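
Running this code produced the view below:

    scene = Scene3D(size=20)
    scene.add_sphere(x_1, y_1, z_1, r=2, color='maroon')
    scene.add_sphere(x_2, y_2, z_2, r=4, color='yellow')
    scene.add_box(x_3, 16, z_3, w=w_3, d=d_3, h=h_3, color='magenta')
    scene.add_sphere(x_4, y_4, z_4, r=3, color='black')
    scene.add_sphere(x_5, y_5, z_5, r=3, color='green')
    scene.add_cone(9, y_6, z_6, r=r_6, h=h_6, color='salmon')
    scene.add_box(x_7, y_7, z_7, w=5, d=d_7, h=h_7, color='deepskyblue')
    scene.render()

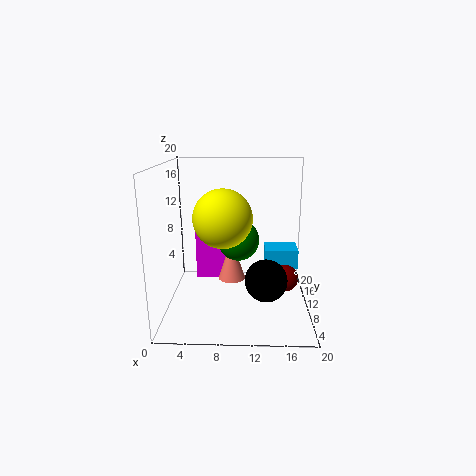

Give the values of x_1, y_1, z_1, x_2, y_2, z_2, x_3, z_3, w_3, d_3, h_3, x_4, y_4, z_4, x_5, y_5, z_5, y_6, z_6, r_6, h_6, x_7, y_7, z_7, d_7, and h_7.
x_1 = 17; y_1 = 12; z_1 = 3; x_2 = 8; y_2 = 9; z_2 = 13; x_3 = 3; z_3 = 1; w_3 = 5; d_3 = 3; h_3 = 8; x_4 = 14; y_4 = 9; z_4 = 4; x_5 = 10; y_5 = 12; z_5 = 9; y_6 = 12; z_6 = 3; r_6 = 2; h_6 = 6; x_7 = 14; y_7 = 13; z_7 = 4; d_7 = 4; h_7 = 3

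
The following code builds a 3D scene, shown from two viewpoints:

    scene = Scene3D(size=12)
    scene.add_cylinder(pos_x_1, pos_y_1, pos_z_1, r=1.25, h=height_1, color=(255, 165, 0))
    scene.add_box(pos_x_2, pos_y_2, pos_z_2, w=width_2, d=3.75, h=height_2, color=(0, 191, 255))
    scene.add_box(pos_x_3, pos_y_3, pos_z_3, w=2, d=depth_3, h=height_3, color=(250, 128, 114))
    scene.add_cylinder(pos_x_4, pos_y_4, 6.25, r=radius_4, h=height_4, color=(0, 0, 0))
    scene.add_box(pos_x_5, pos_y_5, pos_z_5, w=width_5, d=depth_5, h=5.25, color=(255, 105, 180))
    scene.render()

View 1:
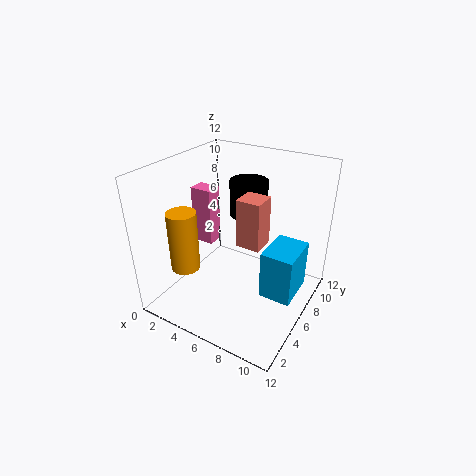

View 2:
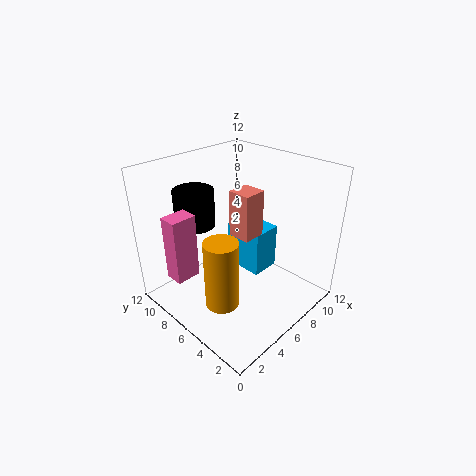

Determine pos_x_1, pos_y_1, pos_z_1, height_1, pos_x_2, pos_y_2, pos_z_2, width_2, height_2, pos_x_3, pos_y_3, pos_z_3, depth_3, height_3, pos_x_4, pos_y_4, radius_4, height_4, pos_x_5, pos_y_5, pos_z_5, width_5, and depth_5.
pos_x_1 = 2; pos_y_1 = 3.75; pos_z_1 = 3; height_1 = 5.25; pos_x_2 = 8.25; pos_y_2 = 5.75; pos_z_2 = 1; width_2 = 2.75; height_2 = 4.25; pos_x_3 = 6.25; pos_y_3 = 5.25; pos_z_3 = 5.75; depth_3 = 2; height_3 = 4; pos_x_4 = 4.75; pos_y_4 = 10; radius_4 = 1.75; height_4 = 3.25; pos_x_5 = 0.5; pos_y_5 = 7; pos_z_5 = 3.75; width_5 = 2; depth_5 = 1.5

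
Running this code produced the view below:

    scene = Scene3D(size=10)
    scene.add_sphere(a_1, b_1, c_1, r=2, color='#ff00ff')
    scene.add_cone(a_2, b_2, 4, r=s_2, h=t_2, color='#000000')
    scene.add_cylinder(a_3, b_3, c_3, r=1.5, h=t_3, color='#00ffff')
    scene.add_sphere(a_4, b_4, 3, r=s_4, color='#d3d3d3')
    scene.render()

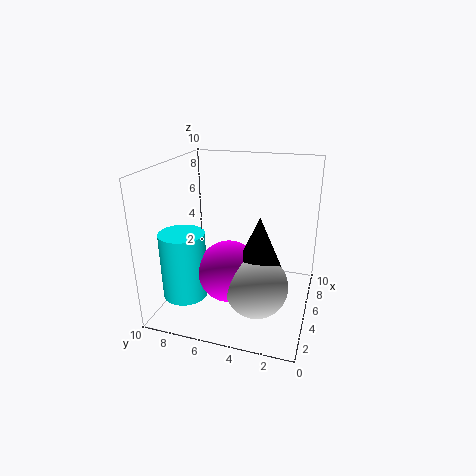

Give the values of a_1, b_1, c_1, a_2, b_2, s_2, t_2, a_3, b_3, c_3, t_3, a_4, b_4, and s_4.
a_1 = 3
b_1 = 5
c_1 = 3.5
a_2 = 3
b_2 = 3
s_2 = 1.5
t_2 = 3.5
a_3 = 2.5
b_3 = 8
c_3 = 1.5
t_3 = 4.5
a_4 = 2.5
b_4 = 3
s_4 = 2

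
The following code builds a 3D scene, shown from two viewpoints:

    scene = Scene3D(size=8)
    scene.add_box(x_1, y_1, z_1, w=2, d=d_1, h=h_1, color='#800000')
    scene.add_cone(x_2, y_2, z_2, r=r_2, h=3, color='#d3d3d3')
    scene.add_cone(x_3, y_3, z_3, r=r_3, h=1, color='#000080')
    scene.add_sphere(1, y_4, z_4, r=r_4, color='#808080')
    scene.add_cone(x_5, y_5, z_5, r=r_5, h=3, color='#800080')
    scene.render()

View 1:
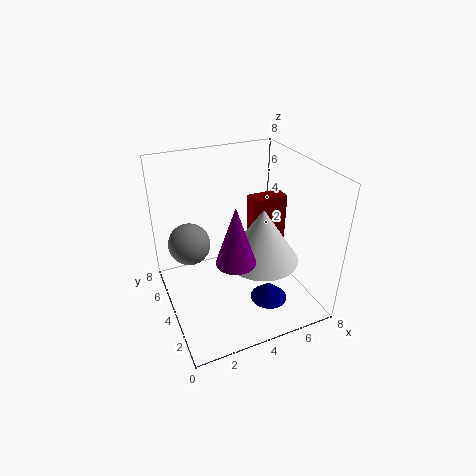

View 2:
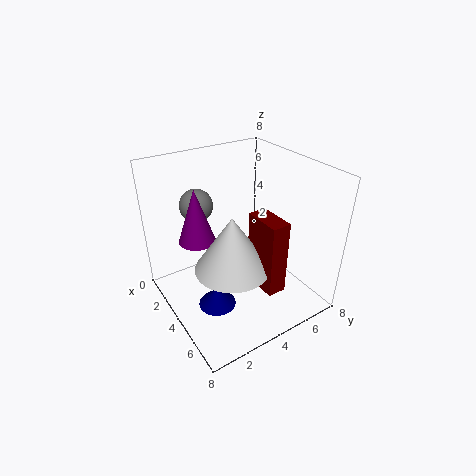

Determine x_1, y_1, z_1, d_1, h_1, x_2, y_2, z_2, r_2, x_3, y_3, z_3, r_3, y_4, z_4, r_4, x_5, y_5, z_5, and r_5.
x_1 = 5
y_1 = 4
z_1 = 2
d_1 = 1
h_1 = 4
x_2 = 5
y_2 = 3
z_2 = 3
r_2 = 2
x_3 = 5
y_3 = 2
z_3 = 1
r_3 = 1
y_4 = 3
z_4 = 5
r_4 = 1
x_5 = 3
y_5 = 2
z_5 = 4
r_5 = 1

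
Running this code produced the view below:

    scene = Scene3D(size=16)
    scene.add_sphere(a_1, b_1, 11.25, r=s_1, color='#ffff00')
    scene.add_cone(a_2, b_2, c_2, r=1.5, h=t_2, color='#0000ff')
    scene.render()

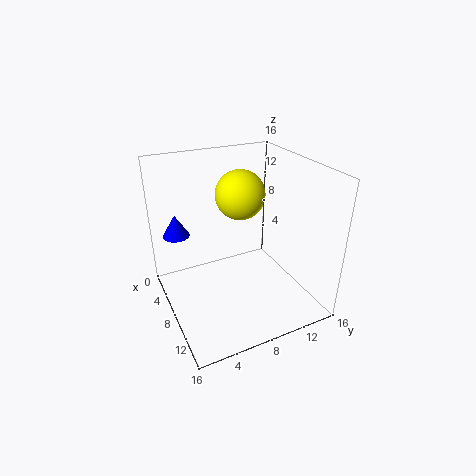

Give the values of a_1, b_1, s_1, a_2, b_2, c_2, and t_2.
a_1 = 4; b_1 = 10.25; s_1 = 3; a_2 = 4.5; b_2 = 2; c_2 = 8; t_2 = 2.5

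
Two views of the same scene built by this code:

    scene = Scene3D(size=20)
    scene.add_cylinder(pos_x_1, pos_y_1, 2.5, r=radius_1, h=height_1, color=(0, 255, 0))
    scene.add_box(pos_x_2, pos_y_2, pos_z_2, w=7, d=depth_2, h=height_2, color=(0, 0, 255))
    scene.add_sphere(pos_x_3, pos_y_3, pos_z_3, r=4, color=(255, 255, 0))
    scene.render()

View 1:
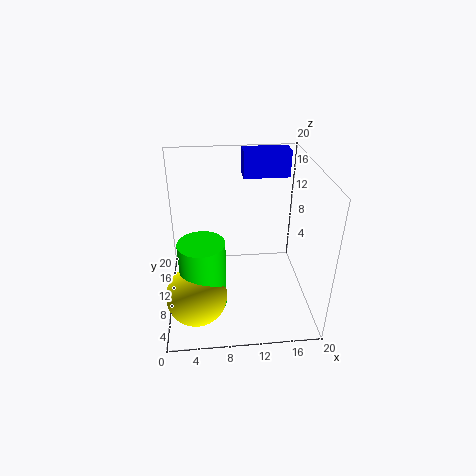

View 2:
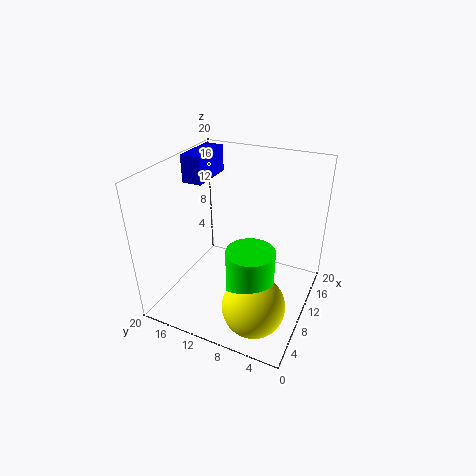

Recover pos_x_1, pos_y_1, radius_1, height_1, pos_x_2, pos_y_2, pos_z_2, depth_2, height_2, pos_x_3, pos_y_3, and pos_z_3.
pos_x_1 = 5, pos_y_1 = 6, radius_1 = 3, height_1 = 9.5, pos_x_2 = 11.5, pos_y_2 = 16.5, pos_z_2 = 16, depth_2 = 3, height_2 = 4, pos_x_3 = 4, pos_y_3 = 5, pos_z_3 = 4.5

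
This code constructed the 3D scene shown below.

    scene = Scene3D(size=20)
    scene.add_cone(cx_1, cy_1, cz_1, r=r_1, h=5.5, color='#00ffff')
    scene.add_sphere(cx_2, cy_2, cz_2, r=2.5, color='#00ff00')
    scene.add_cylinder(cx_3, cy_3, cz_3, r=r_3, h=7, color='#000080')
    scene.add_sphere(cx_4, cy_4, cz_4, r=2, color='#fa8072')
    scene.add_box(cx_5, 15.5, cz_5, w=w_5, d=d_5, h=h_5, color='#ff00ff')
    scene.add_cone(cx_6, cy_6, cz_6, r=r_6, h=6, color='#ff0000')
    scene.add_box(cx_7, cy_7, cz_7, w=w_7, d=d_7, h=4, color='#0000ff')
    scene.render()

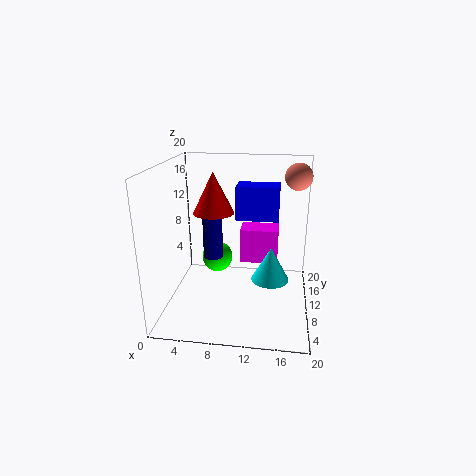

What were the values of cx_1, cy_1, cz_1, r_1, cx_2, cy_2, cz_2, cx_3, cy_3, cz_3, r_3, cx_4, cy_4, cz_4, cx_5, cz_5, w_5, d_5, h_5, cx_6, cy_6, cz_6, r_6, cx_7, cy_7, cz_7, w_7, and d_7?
cx_1 = 14.5, cy_1 = 15, cz_1 = 1, r_1 = 3, cx_2 = 5.5, cy_2 = 17, cz_2 = 3.5, cx_3 = 5.5, cy_3 = 14, cz_3 = 5, r_3 = 1.5, cx_4 = 18, cy_4 = 16, cz_4 = 17.5, cx_5 = 9.5, cz_5 = 3.5, w_5 = 6, d_5 = 4, h_5 = 5.5, cx_6 = 6, cy_6 = 13, cz_6 = 12.5, r_6 = 3, cx_7 = 10.5, cy_7 = 4.5, cz_7 = 14.5, w_7 = 5, d_7 = 3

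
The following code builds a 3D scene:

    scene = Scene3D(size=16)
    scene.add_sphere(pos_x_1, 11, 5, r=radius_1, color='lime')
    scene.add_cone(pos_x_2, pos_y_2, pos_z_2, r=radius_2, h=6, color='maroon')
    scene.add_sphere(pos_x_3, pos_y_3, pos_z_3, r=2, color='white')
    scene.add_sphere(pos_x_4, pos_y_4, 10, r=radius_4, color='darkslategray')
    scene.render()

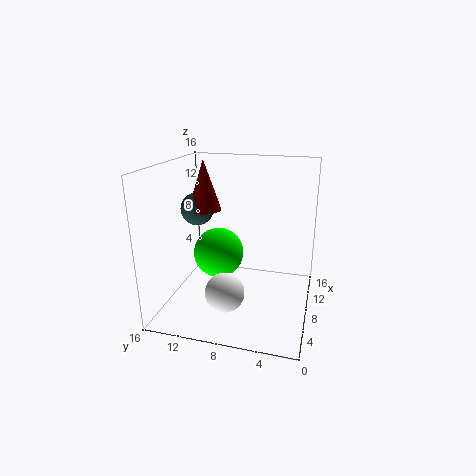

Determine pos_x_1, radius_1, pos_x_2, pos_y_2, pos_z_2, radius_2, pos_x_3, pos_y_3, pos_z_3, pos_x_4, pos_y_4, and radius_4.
pos_x_1 = 10; radius_1 = 3; pos_x_2 = 11; pos_y_2 = 13; pos_z_2 = 10; radius_2 = 2; pos_x_3 = 3; pos_y_3 = 8; pos_z_3 = 4; pos_x_4 = 11; pos_y_4 = 14; radius_4 = 2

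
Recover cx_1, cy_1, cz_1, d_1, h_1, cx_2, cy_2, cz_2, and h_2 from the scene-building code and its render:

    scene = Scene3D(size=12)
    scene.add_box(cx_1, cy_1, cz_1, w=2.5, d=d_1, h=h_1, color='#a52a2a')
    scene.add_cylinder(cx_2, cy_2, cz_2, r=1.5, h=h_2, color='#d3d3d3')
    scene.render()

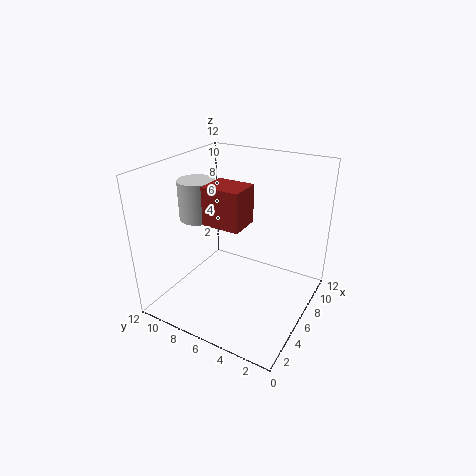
cx_1 = 3.25, cy_1 = 4.5, cz_1 = 8, d_1 = 3, h_1 = 3, cx_2 = 5, cy_2 = 9.25, cz_2 = 7.5, h_2 = 3.25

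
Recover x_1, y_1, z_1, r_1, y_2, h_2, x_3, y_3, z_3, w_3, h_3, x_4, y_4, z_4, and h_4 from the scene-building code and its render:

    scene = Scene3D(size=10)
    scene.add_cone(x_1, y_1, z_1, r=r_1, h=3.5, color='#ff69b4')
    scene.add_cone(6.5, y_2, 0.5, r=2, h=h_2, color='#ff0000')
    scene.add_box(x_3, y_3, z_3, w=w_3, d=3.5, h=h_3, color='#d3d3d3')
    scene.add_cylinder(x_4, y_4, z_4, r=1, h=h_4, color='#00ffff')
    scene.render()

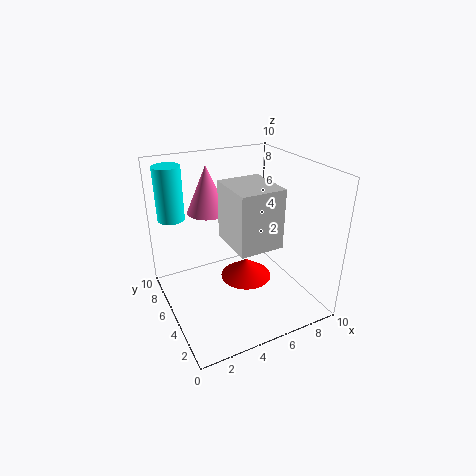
x_1 = 4
y_1 = 8
z_1 = 6
r_1 = 1.5
y_2 = 6.5
h_2 = 1.5
x_3 = 4
y_3 = 2.5
z_3 = 5
w_3 = 3
h_3 = 4
x_4 = 1.5
y_4 = 9
z_4 = 5.5
h_4 = 4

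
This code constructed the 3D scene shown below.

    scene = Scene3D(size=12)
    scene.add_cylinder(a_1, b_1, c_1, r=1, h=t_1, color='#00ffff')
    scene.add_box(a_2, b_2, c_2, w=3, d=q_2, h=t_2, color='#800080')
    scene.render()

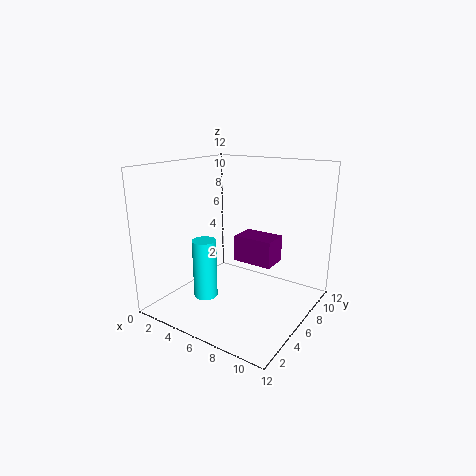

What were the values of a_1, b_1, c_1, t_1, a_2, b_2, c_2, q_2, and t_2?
a_1 = 4, b_1 = 4, c_1 = 1, t_1 = 5, a_2 = 7, b_2 = 4, c_2 = 5, q_2 = 2, t_2 = 2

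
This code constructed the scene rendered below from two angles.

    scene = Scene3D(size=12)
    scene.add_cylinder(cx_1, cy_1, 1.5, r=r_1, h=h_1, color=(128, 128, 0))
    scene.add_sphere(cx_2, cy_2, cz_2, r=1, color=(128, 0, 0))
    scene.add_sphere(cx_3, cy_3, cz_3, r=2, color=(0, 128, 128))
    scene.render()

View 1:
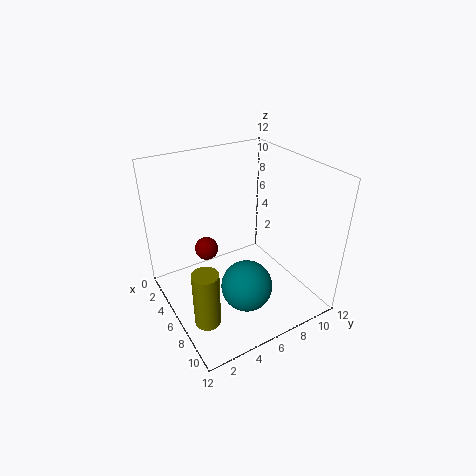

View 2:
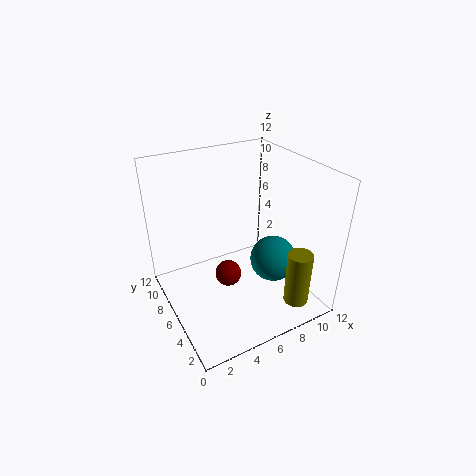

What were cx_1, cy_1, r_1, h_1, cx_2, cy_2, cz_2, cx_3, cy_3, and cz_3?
cx_1 = 9, cy_1 = 1.5, r_1 = 1, h_1 = 4.5, cx_2 = 4, cy_2 = 4, cz_2 = 4.5, cx_3 = 9, cy_3 = 5, cz_3 = 3.5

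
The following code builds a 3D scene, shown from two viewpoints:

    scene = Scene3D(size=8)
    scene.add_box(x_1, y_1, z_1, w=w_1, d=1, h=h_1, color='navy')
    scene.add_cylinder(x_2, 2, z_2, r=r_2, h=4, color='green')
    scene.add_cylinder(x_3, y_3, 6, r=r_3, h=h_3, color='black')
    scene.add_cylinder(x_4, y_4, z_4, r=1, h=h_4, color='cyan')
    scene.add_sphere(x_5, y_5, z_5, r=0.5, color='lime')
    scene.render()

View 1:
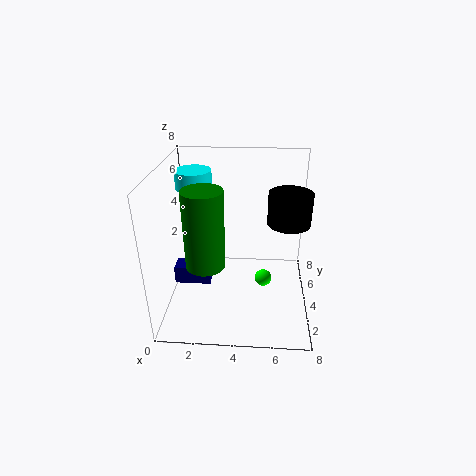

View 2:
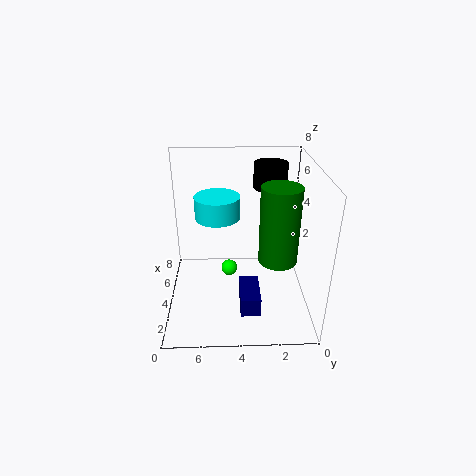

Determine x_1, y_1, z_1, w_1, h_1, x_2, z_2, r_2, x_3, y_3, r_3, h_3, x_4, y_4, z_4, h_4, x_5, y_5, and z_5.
x_1 = 0.5, y_1 = 3, z_1 = 1.5, w_1 = 2, h_1 = 1, x_2 = 2.5, z_2 = 3.5, r_2 = 1, x_3 = 6.5, y_3 = 2, r_3 = 1, h_3 = 1.5, x_4 = 1.5, y_4 = 5, z_4 = 6.5, h_4 = 1, x_5 = 5.5, y_5 = 4.5, z_5 = 1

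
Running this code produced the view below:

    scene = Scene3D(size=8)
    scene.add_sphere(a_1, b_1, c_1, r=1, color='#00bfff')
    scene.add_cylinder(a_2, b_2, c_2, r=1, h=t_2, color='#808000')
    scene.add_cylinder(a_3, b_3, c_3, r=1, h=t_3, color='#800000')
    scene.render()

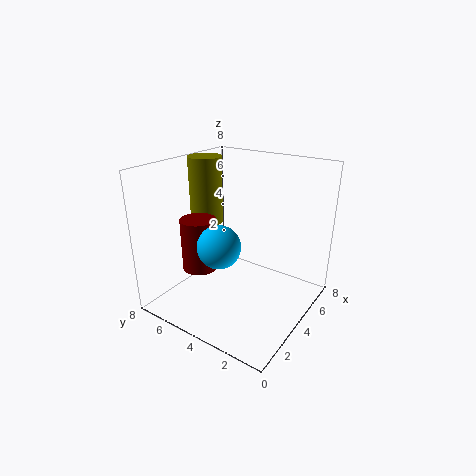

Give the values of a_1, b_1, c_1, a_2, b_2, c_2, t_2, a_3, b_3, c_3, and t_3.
a_1 = 1
b_1 = 3
c_1 = 5
a_2 = 5
b_2 = 7
c_2 = 4
t_2 = 4
a_3 = 3
b_3 = 6
c_3 = 2
t_3 = 3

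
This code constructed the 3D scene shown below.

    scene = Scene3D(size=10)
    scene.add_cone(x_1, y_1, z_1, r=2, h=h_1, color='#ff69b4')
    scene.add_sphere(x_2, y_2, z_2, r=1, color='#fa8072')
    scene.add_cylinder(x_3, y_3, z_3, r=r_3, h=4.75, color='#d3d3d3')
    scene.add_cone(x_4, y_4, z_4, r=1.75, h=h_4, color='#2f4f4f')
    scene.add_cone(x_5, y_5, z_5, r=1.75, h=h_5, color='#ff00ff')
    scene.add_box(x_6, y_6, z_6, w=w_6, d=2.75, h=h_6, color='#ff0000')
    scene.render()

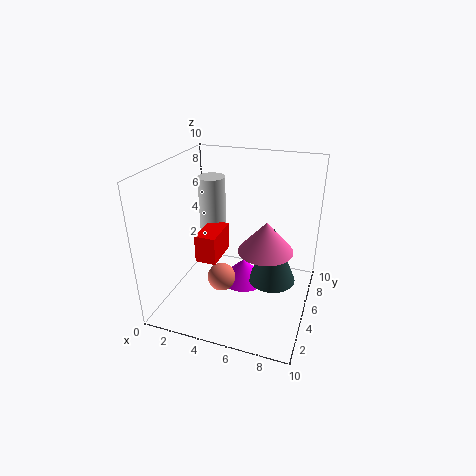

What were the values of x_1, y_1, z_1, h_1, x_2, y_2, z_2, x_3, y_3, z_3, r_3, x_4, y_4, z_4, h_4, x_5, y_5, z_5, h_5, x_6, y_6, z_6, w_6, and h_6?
x_1 = 6.75; y_1 = 6; z_1 = 3.75; h_1 = 2.25; x_2 = 4; y_2 = 4.25; z_2 = 2; x_3 = 2.25; y_3 = 7; z_3 = 3.75; r_3 = 1; x_4 = 7.25; y_4 = 6.25; z_4 = 1.25; h_4 = 4.25; x_5 = 5; y_5 = 6.25; z_5 = 0.75; h_5 = 1.75; x_6 = 2.25; y_6 = 3.75; z_6 = 3.25; w_6 = 1.5; h_6 = 2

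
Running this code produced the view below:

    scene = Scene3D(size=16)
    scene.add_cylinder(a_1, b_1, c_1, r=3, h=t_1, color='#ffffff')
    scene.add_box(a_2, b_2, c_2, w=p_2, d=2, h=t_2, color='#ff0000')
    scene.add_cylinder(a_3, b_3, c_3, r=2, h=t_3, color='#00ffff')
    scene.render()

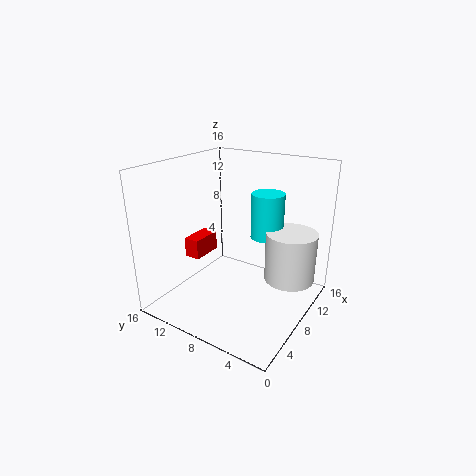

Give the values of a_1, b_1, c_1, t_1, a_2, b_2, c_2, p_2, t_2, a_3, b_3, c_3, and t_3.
a_1 = 12.5
b_1 = 3.5
c_1 = 2
t_1 = 6
a_2 = 8
b_2 = 14
c_2 = 3.5
p_2 = 4
t_2 = 2.5
a_3 = 13
b_3 = 7
c_3 = 6.5
t_3 = 5.5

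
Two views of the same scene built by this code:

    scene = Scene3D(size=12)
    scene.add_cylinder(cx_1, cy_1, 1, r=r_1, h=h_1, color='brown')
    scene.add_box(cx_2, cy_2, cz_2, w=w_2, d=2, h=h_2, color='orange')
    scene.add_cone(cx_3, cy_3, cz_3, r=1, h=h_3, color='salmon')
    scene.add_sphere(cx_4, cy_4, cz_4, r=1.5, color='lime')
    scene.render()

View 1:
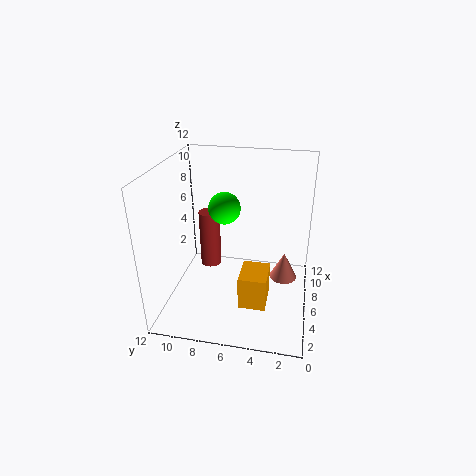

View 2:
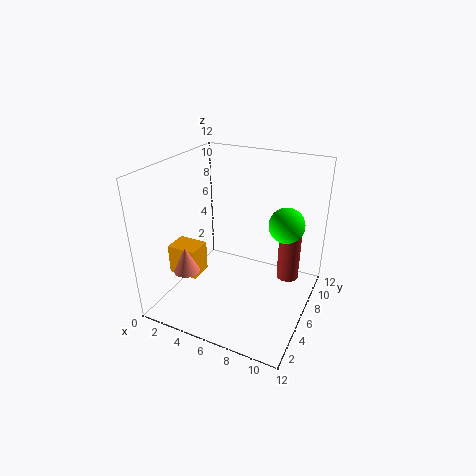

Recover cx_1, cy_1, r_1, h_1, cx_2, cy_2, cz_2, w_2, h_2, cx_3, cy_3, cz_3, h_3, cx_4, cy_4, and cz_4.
cx_1 = 9.5, cy_1 = 9.5, r_1 = 1, h_1 = 5.5, cx_2 = 1, cy_2 = 3, cz_2 = 3, w_2 = 2.5, h_2 = 2.5, cx_3 = 3.5, cy_3 = 2, cz_3 = 4.5, h_3 = 2, cx_4 = 9.5, cy_4 = 8, cz_4 = 7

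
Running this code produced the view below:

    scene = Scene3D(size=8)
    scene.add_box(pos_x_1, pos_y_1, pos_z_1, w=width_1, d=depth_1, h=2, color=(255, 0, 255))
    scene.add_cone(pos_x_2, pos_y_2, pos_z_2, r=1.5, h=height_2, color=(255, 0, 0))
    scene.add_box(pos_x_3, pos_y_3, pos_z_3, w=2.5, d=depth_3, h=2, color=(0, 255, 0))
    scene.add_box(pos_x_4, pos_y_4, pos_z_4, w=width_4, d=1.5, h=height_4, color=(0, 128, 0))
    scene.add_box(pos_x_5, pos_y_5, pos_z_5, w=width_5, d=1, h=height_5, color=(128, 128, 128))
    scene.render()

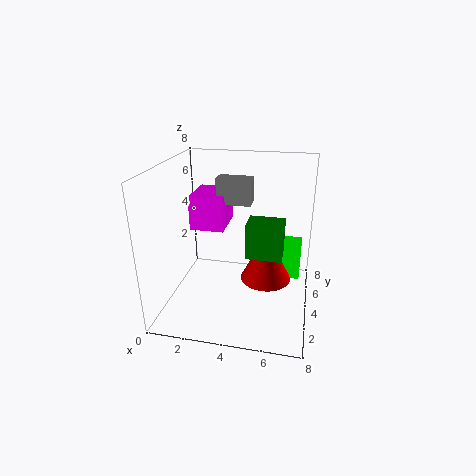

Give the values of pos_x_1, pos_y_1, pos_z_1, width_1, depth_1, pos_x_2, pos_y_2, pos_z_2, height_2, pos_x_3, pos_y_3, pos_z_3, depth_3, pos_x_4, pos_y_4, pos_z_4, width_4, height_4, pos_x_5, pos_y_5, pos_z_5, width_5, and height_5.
pos_x_1 = 1
pos_y_1 = 4.5
pos_z_1 = 4
width_1 = 2
depth_1 = 2.5
pos_x_2 = 5.5
pos_y_2 = 5
pos_z_2 = 1
height_2 = 3
pos_x_3 = 5
pos_y_3 = 6
pos_z_3 = 0.5
depth_3 = 2
pos_x_4 = 4.5
pos_y_4 = 3.5
pos_z_4 = 3
width_4 = 2
height_4 = 2
pos_x_5 = 2.5
pos_y_5 = 5
pos_z_5 = 5.5
width_5 = 2
height_5 = 1.5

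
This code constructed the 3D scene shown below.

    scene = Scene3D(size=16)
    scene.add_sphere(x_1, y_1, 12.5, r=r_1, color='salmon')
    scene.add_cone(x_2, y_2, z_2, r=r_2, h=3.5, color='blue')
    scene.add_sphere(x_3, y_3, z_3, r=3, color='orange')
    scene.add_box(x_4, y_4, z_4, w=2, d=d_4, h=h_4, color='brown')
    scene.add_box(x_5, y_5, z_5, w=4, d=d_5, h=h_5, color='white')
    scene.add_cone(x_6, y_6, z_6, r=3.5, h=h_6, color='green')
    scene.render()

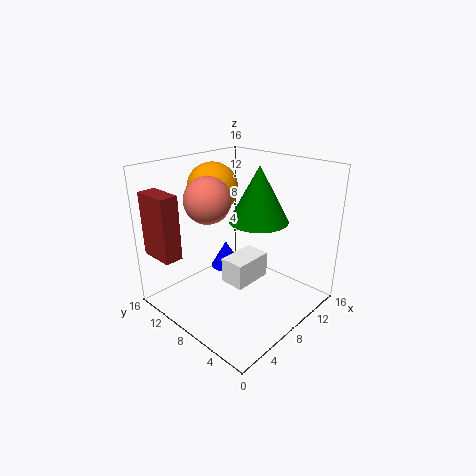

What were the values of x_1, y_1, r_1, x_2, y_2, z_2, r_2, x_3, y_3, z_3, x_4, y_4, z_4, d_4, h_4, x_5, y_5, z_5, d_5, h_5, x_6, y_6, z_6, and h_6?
x_1 = 5.5, y_1 = 10, r_1 = 2.5, x_2 = 11.5, y_2 = 13.5, z_2 = 1, r_2 = 2, x_3 = 9, y_3 = 13, z_3 = 12.5, x_4 = 0.5, y_4 = 11, z_4 = 6.5, d_4 = 4, h_4 = 7, x_5 = 3.5, y_5 = 3.5, z_5 = 5.5, d_5 = 2.5, h_5 = 2.5, x_6 = 11.5, y_6 = 8, z_6 = 9, h_6 = 6.5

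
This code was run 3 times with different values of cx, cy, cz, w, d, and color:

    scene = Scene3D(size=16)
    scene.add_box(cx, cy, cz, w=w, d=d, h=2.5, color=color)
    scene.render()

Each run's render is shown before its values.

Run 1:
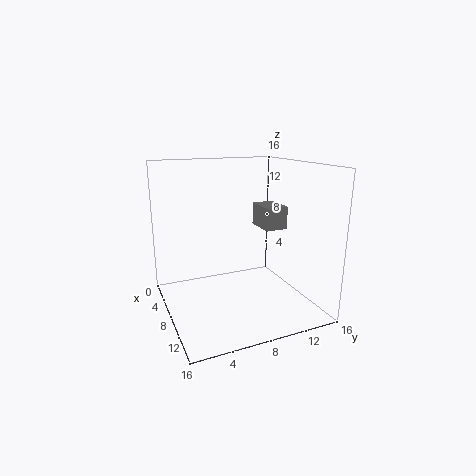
cx = 6.5; cy = 10.5; cz = 9; w = 3.5; d = 2.5; color = 'gray'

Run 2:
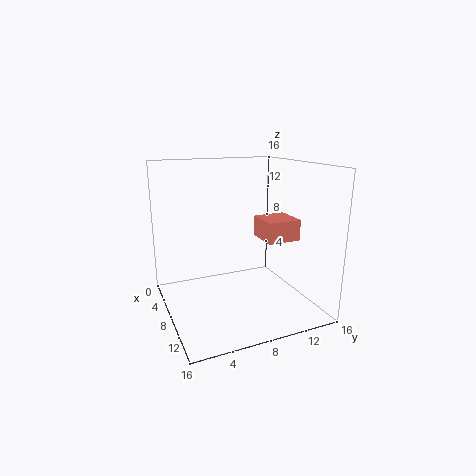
cx = 5; cy = 11.5; cz = 7; w = 4; d = 4; color = 'salmon'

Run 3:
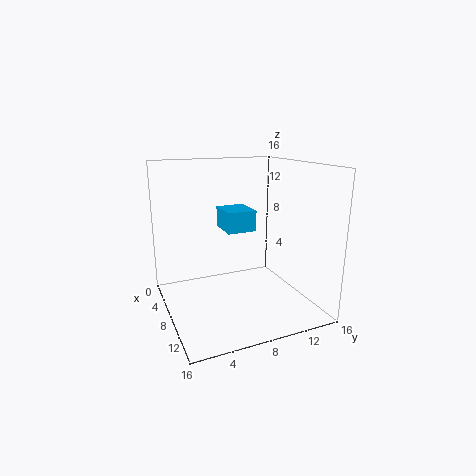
cx = 2.5; cy = 7.5; cz = 8; w = 4; d = 3.5; color = 'deepskyblue'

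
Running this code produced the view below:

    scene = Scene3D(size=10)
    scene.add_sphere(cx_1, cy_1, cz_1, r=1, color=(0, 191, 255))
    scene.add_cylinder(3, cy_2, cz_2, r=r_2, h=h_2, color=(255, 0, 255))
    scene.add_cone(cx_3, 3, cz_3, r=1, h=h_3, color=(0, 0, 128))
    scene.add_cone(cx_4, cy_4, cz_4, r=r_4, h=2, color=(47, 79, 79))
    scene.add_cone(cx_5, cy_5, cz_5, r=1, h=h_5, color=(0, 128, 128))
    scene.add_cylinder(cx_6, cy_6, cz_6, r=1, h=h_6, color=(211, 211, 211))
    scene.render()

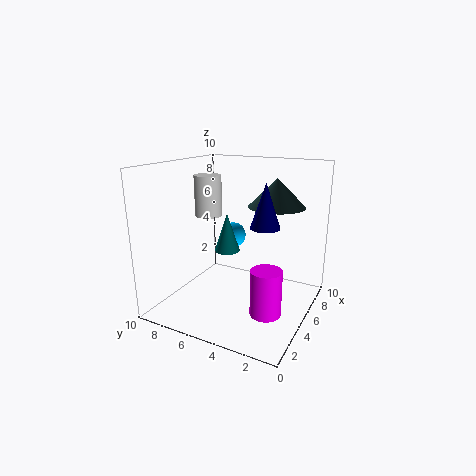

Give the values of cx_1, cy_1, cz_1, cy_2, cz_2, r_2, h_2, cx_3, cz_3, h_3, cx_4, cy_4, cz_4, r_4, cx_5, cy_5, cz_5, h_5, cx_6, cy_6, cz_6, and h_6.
cx_1 = 8
cy_1 = 7
cz_1 = 4
cy_2 = 2
cz_2 = 1
r_2 = 1
h_2 = 3
cx_3 = 5
cz_3 = 6
h_3 = 3
cx_4 = 7
cy_4 = 3
cz_4 = 7
r_4 = 2
cx_5 = 7
cy_5 = 7
cz_5 = 3
h_5 = 3
cx_6 = 6
cy_6 = 8
cz_6 = 6
h_6 = 3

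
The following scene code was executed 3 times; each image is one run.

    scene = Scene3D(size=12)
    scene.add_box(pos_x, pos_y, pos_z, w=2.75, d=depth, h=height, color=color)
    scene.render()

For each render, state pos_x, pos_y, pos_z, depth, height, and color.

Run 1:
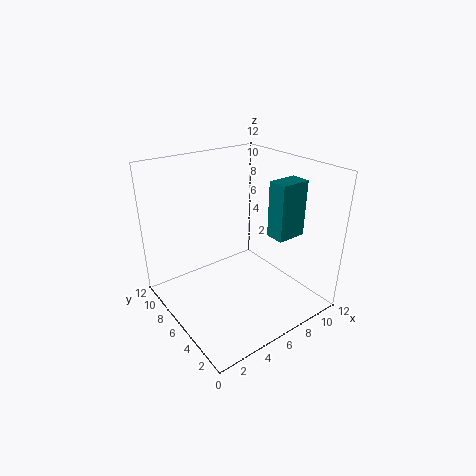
pos_x = 9.25; pos_y = 4.25; pos_z = 5.25; depth = 1.75; height = 5; color = 'teal'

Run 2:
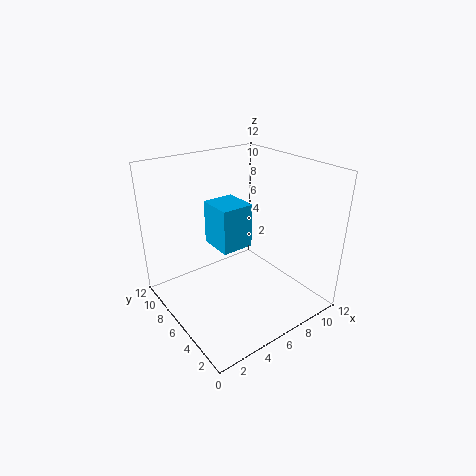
pos_x = 4.5; pos_y = 5.75; pos_z = 5; depth = 3; height = 3.75; color = 'deepskyblue'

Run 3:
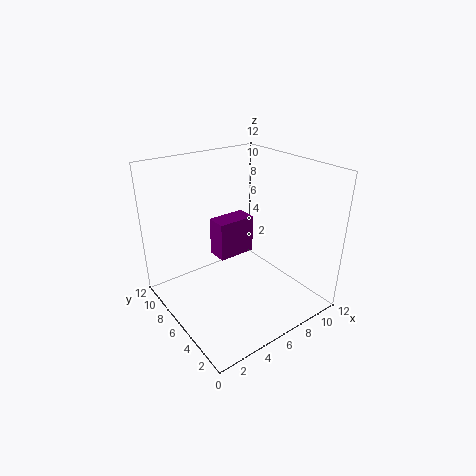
pos_x = 2.75; pos_y = 3.5; pos_z = 6.25; depth = 1.5; height = 2.75; color = 'purple'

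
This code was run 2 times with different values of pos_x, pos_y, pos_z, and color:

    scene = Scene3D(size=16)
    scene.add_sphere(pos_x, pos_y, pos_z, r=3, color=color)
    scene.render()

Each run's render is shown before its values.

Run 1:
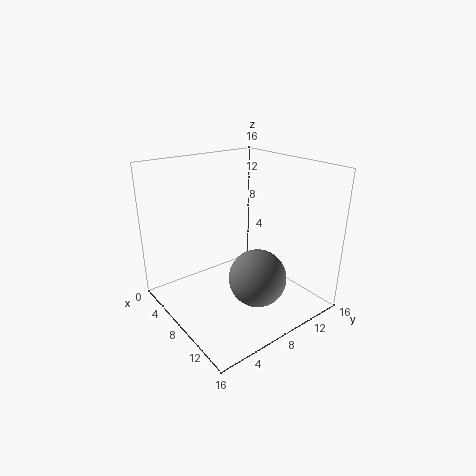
pos_x = 12
pos_y = 7.5
pos_z = 5
color = 'gray'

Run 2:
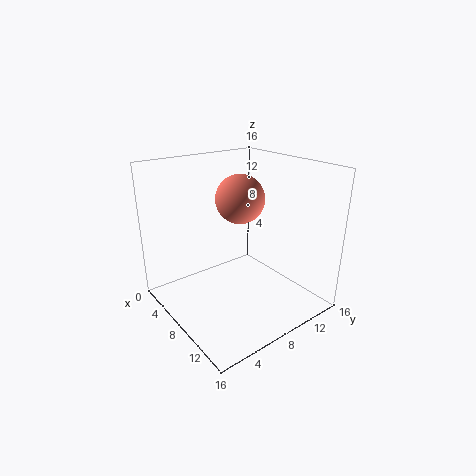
pos_x = 4.5
pos_y = 11
pos_z = 11
color = 'salmon'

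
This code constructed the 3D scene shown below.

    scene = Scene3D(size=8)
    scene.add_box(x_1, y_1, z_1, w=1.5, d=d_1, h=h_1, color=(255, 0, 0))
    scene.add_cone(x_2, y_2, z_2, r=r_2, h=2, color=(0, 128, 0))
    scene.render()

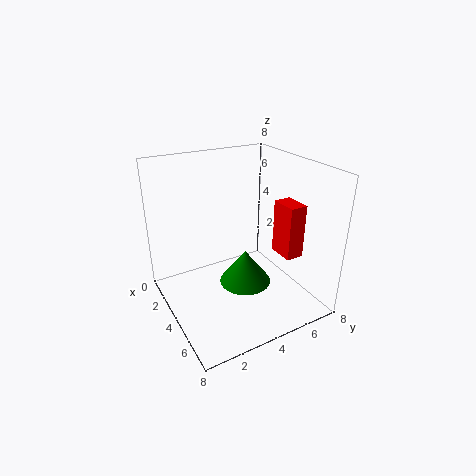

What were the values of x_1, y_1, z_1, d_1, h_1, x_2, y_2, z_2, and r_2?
x_1 = 4.5, y_1 = 6, z_1 = 3, d_1 = 1, h_1 = 3, x_2 = 4, y_2 = 4.5, z_2 = 1, r_2 = 1.5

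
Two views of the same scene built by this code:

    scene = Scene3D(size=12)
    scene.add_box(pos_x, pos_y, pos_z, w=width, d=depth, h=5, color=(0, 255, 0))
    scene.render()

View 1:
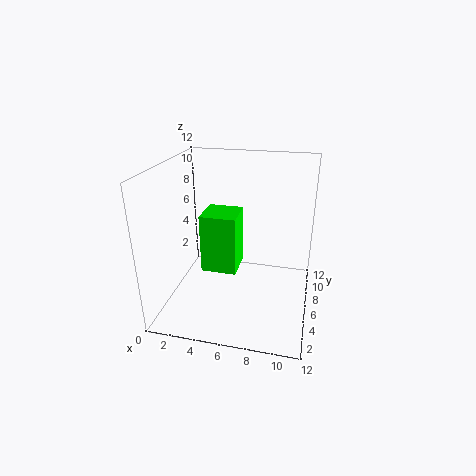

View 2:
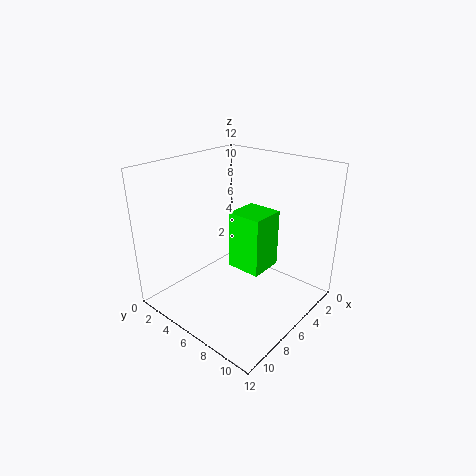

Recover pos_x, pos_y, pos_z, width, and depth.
pos_x = 3
pos_y = 5
pos_z = 3
width = 3
depth = 3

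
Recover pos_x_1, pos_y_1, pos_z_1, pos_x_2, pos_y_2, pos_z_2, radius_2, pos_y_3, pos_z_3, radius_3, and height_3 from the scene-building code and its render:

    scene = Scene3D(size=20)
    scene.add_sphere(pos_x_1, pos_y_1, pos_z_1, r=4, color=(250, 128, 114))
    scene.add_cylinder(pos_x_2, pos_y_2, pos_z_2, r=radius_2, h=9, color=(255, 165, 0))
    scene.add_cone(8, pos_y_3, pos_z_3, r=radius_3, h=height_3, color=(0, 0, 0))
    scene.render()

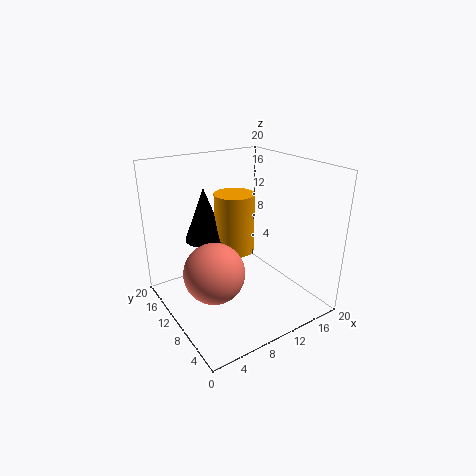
pos_x_1 = 5, pos_y_1 = 8, pos_z_1 = 7, pos_x_2 = 12, pos_y_2 = 14, pos_z_2 = 6, radius_2 = 3, pos_y_3 = 16, pos_z_3 = 8, radius_3 = 3, height_3 = 8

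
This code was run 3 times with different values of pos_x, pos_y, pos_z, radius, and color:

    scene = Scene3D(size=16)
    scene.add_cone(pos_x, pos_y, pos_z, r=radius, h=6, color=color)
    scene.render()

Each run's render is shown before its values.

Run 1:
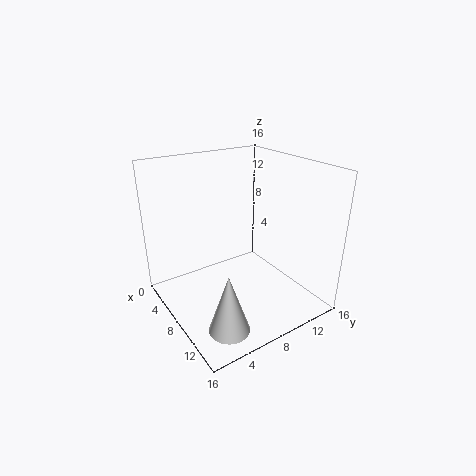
pos_x = 14, pos_y = 3, pos_z = 2, radius = 2, color = 'white'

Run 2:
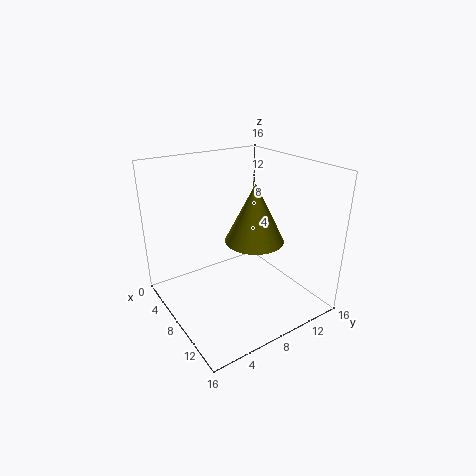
pos_x = 11, pos_y = 8, pos_z = 9, radius = 3, color = 'olive'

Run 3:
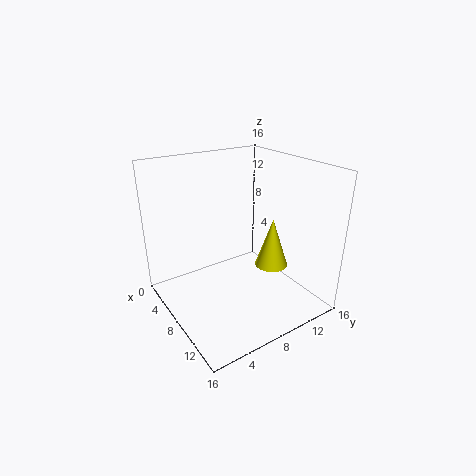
pos_x = 8, pos_y = 13, pos_z = 3, radius = 2, color = 'yellow'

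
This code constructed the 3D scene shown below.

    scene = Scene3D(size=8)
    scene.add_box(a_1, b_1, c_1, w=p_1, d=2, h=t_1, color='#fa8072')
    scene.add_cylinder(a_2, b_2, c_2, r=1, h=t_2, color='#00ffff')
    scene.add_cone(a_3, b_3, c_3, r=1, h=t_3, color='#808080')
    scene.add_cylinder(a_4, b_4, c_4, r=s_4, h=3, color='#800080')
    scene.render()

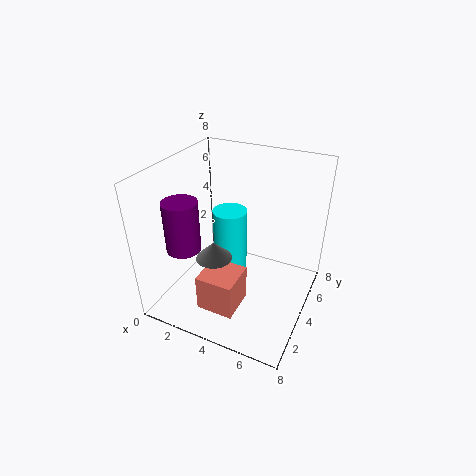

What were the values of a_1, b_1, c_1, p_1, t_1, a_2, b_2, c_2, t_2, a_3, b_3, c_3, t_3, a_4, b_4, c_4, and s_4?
a_1 = 3; b_1 = 1; c_1 = 1; p_1 = 2; t_1 = 2; a_2 = 3; b_2 = 5; c_2 = 1; t_2 = 4; a_3 = 3; b_3 = 3; c_3 = 3; t_3 = 1; a_4 = 1; b_4 = 3; c_4 = 3; s_4 = 1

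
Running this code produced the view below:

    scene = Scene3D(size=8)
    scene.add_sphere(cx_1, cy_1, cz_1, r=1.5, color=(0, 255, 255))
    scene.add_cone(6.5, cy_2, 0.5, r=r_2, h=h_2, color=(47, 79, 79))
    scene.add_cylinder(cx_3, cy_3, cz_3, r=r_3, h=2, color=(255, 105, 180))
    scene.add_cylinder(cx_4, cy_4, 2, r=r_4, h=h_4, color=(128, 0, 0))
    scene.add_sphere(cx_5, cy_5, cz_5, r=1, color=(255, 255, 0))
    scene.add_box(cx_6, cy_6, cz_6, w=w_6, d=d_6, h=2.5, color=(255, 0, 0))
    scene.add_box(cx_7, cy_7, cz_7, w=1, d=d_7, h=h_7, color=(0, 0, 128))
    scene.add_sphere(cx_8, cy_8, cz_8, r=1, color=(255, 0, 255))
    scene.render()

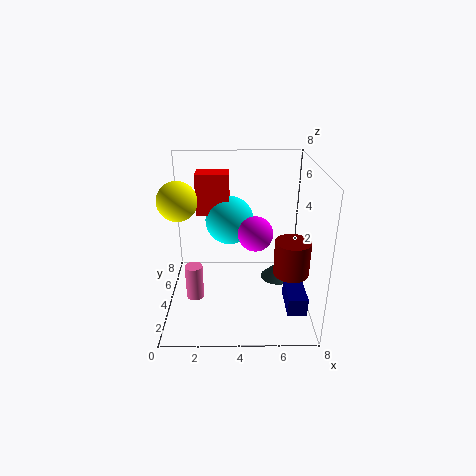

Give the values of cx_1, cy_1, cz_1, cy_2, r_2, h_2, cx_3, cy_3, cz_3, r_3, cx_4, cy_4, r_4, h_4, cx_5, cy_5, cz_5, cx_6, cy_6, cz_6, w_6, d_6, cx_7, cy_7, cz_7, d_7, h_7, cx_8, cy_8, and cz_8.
cx_1 = 3.5; cy_1 = 6.5; cz_1 = 4; cy_2 = 5.5; r_2 = 1; h_2 = 1; cx_3 = 1.5; cy_3 = 3.5; cz_3 = 0.5; r_3 = 0.5; cx_4 = 7; cy_4 = 3.5; r_4 = 1; h_4 = 2; cx_5 = 1; cy_5 = 3; cz_5 = 6.5; cx_6 = 1.5; cy_6 = 6; cz_6 = 4.5; w_6 = 2; d_6 = 1.5; cx_7 = 6.5; cy_7 = 1; cz_7 = 1; d_7 = 2; h_7 = 1; cx_8 = 5; cy_8 = 4.5; cz_8 = 4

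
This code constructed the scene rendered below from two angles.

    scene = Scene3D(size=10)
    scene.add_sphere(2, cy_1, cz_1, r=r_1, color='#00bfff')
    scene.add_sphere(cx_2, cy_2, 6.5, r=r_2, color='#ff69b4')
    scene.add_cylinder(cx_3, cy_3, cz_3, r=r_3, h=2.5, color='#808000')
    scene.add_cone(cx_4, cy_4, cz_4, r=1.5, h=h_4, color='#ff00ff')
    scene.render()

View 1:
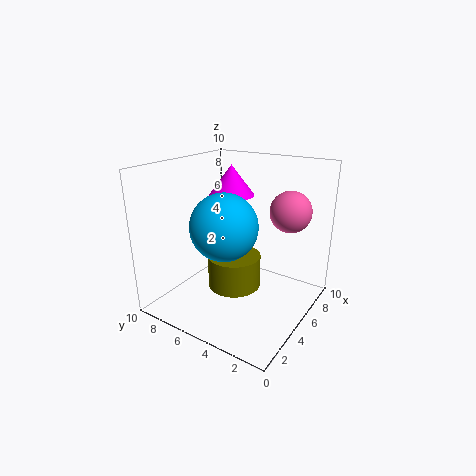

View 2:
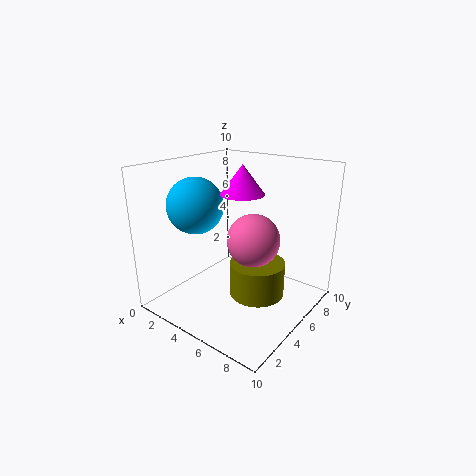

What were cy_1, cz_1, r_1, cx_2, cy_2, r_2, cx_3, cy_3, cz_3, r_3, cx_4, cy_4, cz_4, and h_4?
cy_1 = 4, cz_1 = 7, r_1 = 2, cx_2 = 8, cy_2 = 2.5, r_2 = 1.5, cx_3 = 6, cy_3 = 6, cz_3 = 0.5, r_3 = 2, cx_4 = 5, cy_4 = 5.5, cz_4 = 8, h_4 = 2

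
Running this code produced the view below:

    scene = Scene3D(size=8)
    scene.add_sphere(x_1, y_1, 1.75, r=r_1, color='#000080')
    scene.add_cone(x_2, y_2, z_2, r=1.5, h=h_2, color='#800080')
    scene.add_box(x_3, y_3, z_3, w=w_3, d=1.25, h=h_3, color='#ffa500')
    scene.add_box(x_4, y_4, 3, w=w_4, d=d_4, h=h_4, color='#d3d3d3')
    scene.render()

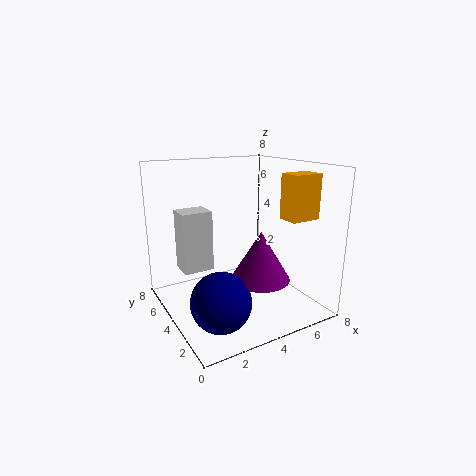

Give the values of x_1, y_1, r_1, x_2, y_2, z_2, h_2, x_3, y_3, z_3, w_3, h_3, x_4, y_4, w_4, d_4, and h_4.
x_1 = 1.75
y_1 = 1.75
r_1 = 1.5
x_2 = 4
y_2 = 1.75
z_2 = 2.5
h_2 = 2.5
x_3 = 6.25
y_3 = 2
z_3 = 5
w_3 = 1.75
h_3 = 2.5
x_4 = 0.5
y_4 = 3
w_4 = 1.5
d_4 = 1.25
h_4 = 3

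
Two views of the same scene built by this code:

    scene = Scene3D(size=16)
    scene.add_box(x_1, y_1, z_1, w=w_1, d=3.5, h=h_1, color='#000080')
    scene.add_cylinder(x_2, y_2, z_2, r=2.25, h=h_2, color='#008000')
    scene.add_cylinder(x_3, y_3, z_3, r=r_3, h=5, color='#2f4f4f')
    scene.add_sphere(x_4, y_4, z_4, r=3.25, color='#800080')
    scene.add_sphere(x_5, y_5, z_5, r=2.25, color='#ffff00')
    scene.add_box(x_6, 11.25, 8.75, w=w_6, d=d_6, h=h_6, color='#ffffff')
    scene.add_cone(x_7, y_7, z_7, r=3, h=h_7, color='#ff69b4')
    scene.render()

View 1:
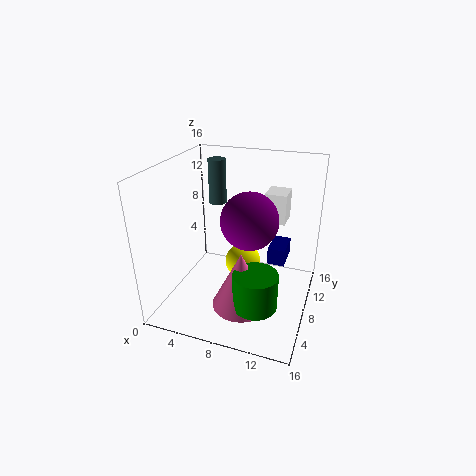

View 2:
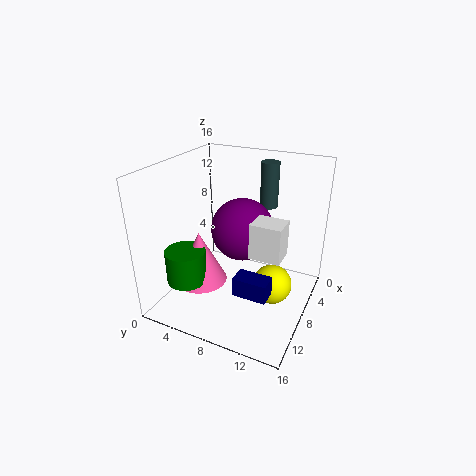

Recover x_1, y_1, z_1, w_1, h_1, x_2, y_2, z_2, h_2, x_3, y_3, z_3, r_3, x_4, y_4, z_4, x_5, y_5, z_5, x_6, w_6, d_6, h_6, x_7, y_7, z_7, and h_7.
x_1 = 11; y_1 = 9.75; z_1 = 4.25; w_1 = 2; h_1 = 2; x_2 = 11.5; y_2 = 3.25; z_2 = 3.25; h_2 = 3.75; x_3 = 4.75; y_3 = 10.25; z_3 = 11; r_3 = 1; x_4 = 9; y_4 = 9; z_4 = 9.75; x_5 = 7.25; y_5 = 12; z_5 = 2.5; x_6 = 10; w_6 = 2.5; d_6 = 3; h_6 = 3.5; x_7 = 9.75; y_7 = 4; z_7 = 2.5; h_7 = 6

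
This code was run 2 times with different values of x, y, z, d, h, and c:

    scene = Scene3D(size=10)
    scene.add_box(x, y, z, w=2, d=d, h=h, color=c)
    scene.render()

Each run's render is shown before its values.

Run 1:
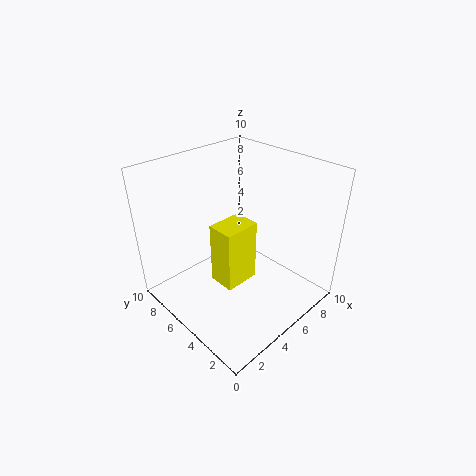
x = 1; y = 1.5; z = 5; d = 1.5; h = 3.5; c = 'yellow'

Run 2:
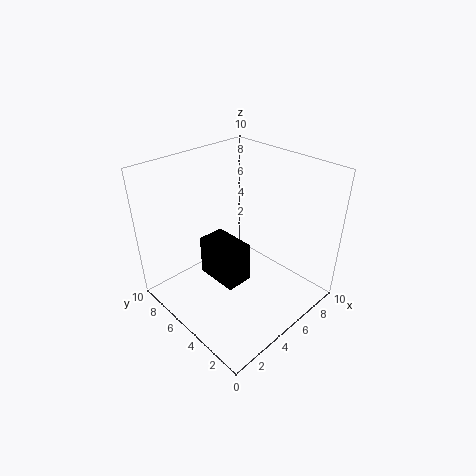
x = 3.75; y = 4.5; z = 1.25; d = 3.25; h = 3; c = 'black'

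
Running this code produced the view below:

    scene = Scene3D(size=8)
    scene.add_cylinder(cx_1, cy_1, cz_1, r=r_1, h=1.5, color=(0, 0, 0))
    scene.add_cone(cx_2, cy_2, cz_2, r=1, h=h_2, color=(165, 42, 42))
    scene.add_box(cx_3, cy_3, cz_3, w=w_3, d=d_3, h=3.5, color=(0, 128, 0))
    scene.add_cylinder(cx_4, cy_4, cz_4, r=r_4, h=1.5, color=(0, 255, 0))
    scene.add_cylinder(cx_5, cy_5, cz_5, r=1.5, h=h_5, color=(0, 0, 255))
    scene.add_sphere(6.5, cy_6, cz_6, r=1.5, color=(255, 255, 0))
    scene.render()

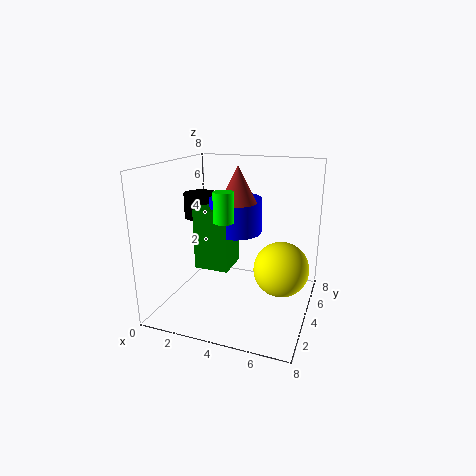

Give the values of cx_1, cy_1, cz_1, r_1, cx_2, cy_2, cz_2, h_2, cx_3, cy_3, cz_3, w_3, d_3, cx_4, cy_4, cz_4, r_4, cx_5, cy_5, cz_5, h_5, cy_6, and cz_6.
cx_1 = 1; cy_1 = 5.5; cz_1 = 4.5; r_1 = 1; cx_2 = 4; cy_2 = 4; cz_2 = 6; h_2 = 2; cx_3 = 1.5; cy_3 = 3.5; cz_3 = 2; w_3 = 2; d_3 = 2; cx_4 = 4; cy_4 = 2; cz_4 = 5.5; r_4 = 0.5; cx_5 = 3.5; cy_5 = 5; cz_5 = 4; h_5 = 2; cy_6 = 4; cz_6 = 2.5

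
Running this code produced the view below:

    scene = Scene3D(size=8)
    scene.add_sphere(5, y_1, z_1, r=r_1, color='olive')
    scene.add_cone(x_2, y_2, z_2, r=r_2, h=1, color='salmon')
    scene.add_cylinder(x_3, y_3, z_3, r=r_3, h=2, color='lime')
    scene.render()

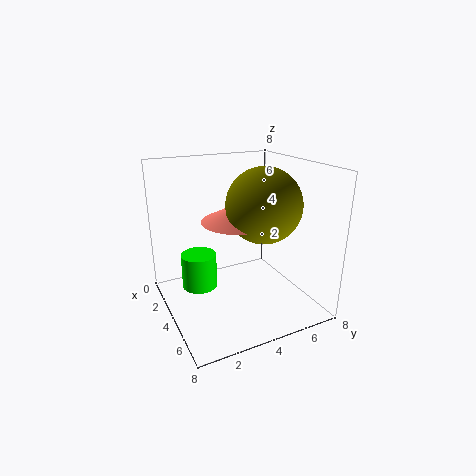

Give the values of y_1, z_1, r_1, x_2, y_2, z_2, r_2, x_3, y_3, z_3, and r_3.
y_1 = 5; z_1 = 6; r_1 = 2; x_2 = 4; y_2 = 4; z_2 = 5; r_2 = 2; x_3 = 3; y_3 = 2; z_3 = 1; r_3 = 1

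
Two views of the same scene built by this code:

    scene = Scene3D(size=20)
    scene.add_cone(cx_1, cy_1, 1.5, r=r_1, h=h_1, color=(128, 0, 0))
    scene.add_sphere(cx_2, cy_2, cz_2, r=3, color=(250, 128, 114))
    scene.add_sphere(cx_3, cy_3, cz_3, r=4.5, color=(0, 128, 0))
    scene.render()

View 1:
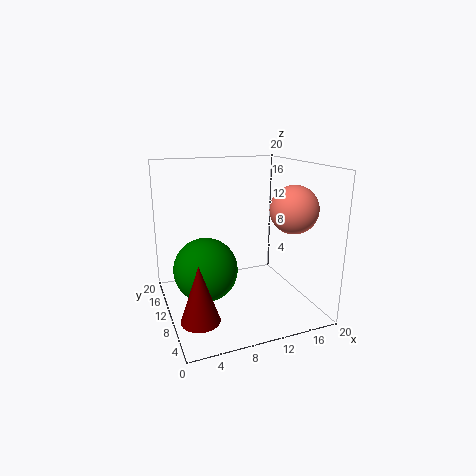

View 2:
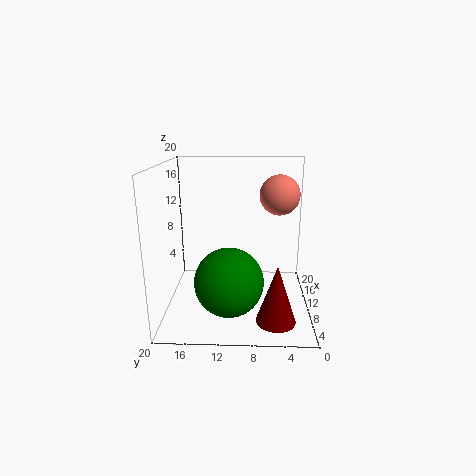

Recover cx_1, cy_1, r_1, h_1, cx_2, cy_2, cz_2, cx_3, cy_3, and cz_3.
cx_1 = 3, cy_1 = 5, r_1 = 2.5, h_1 = 7.5, cx_2 = 15, cy_2 = 4, cz_2 = 15, cx_3 = 5.5, cy_3 = 11, cz_3 = 5.5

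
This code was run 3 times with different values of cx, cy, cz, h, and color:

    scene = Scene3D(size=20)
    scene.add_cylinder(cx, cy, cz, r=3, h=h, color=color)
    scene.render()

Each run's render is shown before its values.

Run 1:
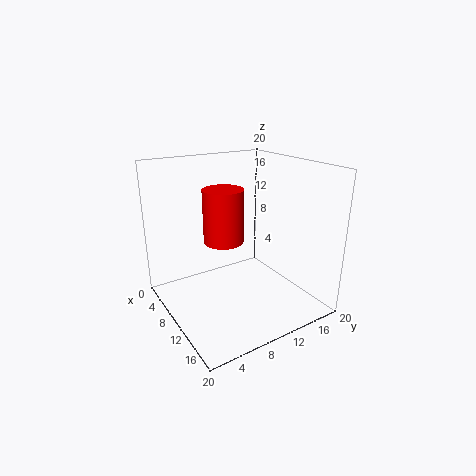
cx = 6
cy = 10
cz = 8
h = 8
color = 'red'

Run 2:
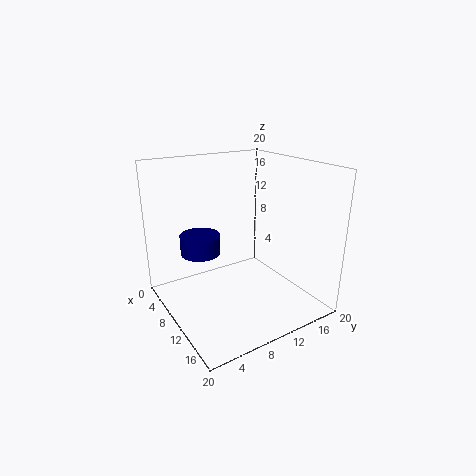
cx = 4
cy = 7
cz = 6
h = 3
color = 'navy'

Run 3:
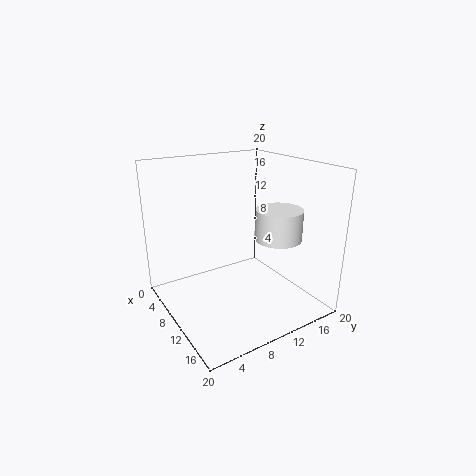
cx = 15
cy = 13
cz = 11
h = 4
color = 'white'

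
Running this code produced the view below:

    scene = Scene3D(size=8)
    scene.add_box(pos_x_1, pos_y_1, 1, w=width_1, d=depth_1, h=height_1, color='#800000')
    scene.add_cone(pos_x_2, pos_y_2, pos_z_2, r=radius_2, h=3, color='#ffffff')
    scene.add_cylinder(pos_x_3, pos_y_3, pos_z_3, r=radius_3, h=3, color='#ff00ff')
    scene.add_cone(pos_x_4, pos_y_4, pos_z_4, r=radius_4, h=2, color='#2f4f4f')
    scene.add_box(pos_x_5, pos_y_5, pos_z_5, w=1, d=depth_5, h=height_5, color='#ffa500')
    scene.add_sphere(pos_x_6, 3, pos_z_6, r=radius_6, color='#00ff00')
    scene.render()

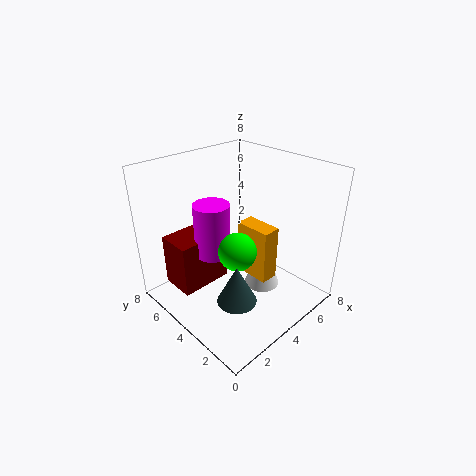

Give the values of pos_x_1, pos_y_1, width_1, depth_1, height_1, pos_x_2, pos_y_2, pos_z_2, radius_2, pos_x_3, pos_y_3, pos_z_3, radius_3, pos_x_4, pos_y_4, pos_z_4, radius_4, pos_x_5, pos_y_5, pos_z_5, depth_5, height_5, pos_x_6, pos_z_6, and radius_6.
pos_x_1 = 1; pos_y_1 = 5; width_1 = 3; depth_1 = 2; height_1 = 3; pos_x_2 = 5; pos_y_2 = 3; pos_z_2 = 1; radius_2 = 1; pos_x_3 = 3; pos_y_3 = 5; pos_z_3 = 3; radius_3 = 1; pos_x_4 = 2; pos_y_4 = 2; pos_z_4 = 2; radius_4 = 1; pos_x_5 = 4; pos_y_5 = 2; pos_z_5 = 2; depth_5 = 2; height_5 = 3; pos_x_6 = 3; pos_z_6 = 4; radius_6 = 1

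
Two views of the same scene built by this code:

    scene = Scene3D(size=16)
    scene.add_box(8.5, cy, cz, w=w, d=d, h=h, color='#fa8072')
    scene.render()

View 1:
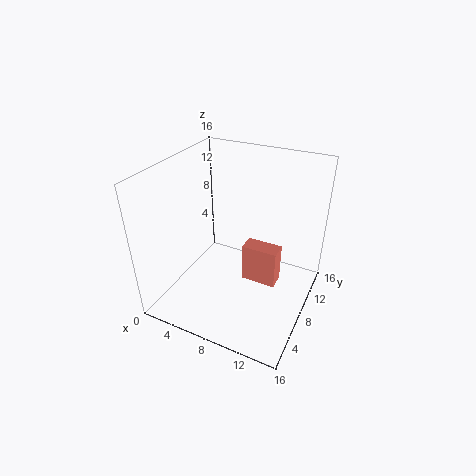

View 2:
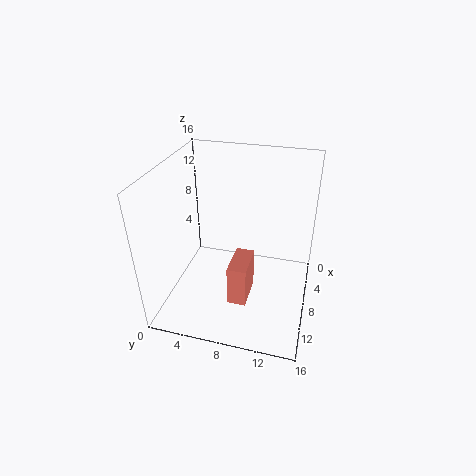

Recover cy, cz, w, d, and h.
cy = 8; cz = 2.5; w = 4; d = 2; h = 4.5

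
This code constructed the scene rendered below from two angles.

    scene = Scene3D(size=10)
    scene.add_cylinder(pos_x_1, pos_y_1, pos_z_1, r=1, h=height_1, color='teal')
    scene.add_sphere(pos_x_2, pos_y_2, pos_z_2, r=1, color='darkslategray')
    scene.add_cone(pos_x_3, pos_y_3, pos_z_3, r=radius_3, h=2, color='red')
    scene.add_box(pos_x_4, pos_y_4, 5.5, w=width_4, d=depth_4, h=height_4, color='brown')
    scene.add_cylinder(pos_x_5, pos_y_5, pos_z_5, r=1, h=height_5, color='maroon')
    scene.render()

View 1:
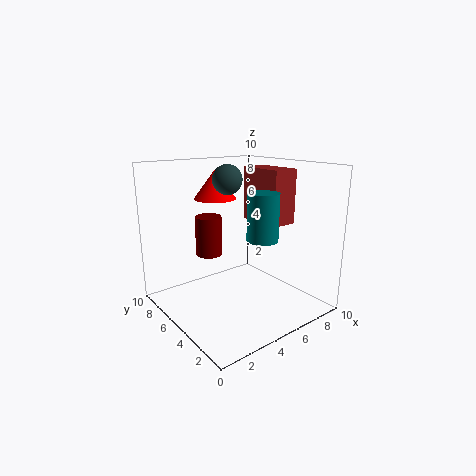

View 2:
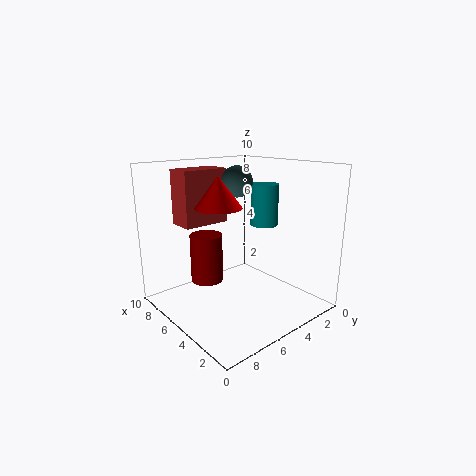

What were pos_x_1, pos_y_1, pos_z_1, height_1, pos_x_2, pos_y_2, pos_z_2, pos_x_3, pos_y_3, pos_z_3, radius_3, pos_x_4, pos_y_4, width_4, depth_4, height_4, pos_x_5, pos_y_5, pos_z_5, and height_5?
pos_x_1 = 5
pos_y_1 = 2.5
pos_z_1 = 5.5
height_1 = 3
pos_x_2 = 4.5
pos_y_2 = 5.5
pos_z_2 = 9
pos_x_3 = 4.5
pos_y_3 = 7
pos_z_3 = 7.5
radius_3 = 1.5
pos_x_4 = 7.5
pos_y_4 = 4
width_4 = 2
depth_4 = 3.5
height_4 = 4
pos_x_5 = 4.5
pos_y_5 = 8
pos_z_5 = 3
height_5 = 3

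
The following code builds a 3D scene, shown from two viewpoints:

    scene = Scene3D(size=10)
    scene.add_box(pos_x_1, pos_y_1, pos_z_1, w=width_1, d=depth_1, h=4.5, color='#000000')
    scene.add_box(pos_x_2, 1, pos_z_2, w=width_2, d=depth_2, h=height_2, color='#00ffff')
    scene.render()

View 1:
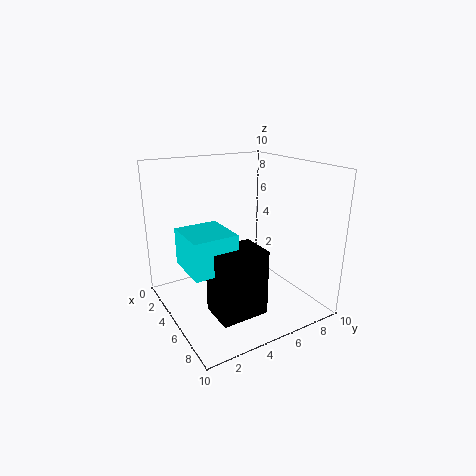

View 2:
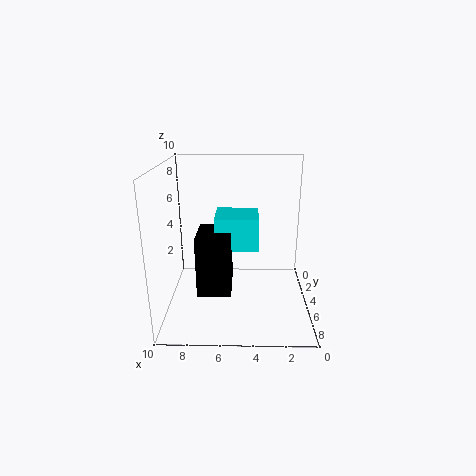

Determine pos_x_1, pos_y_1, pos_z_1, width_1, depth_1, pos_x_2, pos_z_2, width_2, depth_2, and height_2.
pos_x_1 = 5.5, pos_y_1 = 2.25, pos_z_1 = 0.5, width_1 = 2.5, depth_1 = 3.25, pos_x_2 = 3.5, pos_z_2 = 3.5, width_2 = 3.25, depth_2 = 3, height_2 = 2.5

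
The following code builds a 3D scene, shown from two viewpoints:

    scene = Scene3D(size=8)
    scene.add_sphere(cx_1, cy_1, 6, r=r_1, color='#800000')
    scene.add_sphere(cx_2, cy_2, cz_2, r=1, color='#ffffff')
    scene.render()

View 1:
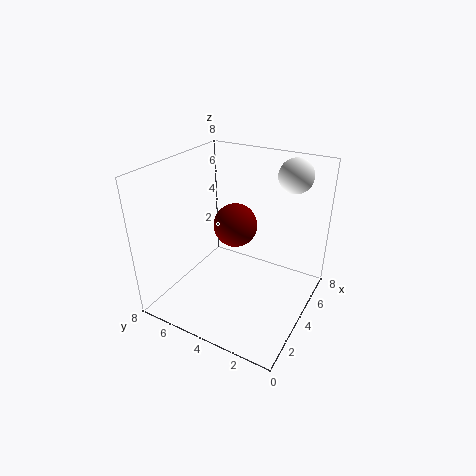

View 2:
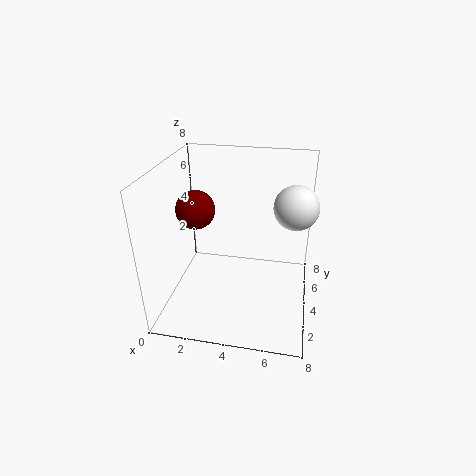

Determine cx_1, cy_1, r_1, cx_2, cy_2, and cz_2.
cx_1 = 2
cy_1 = 3
r_1 = 1
cx_2 = 7
cy_2 = 2
cz_2 = 7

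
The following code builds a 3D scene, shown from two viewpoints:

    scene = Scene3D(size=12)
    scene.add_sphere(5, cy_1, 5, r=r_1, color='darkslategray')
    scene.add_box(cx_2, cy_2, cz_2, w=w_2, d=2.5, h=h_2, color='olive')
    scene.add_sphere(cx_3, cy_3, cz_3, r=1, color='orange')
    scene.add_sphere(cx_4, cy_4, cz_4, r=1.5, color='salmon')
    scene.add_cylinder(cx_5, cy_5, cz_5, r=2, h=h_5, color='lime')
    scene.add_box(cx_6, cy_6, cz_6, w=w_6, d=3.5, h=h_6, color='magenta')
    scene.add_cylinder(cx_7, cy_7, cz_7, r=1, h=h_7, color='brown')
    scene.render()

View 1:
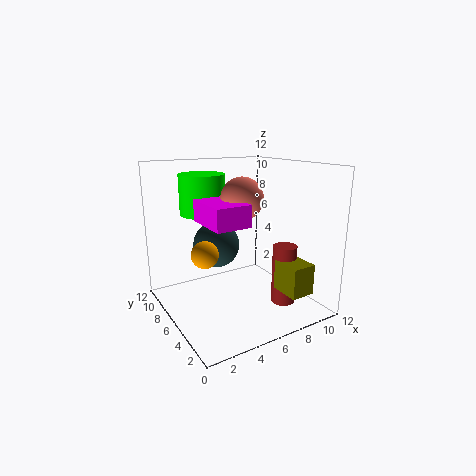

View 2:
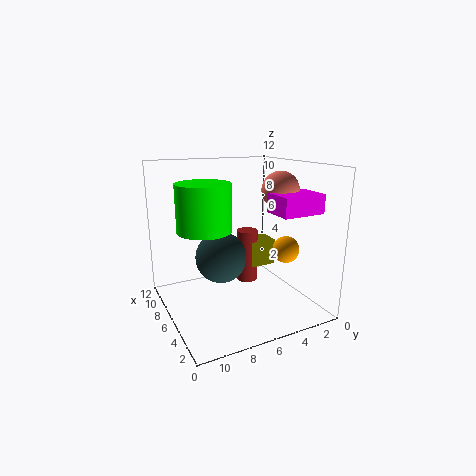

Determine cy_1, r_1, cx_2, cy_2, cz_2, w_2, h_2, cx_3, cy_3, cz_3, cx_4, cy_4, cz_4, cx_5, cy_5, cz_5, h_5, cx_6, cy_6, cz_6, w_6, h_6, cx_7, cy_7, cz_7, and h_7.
cy_1 = 8
r_1 = 2
cx_2 = 8
cy_2 = 1
cz_2 = 2
w_2 = 2
h_2 = 2.5
cx_3 = 2
cy_3 = 4
cz_3 = 6
cx_4 = 4.5
cy_4 = 3
cz_4 = 10
cx_5 = 4.5
cy_5 = 9.5
cz_5 = 7.5
h_5 = 3.5
cx_6 = 1.5
cy_6 = 1
cz_6 = 8.5
w_6 = 2.5
h_6 = 1.5
cx_7 = 9
cy_7 = 3.5
cz_7 = 0.5
h_7 = 5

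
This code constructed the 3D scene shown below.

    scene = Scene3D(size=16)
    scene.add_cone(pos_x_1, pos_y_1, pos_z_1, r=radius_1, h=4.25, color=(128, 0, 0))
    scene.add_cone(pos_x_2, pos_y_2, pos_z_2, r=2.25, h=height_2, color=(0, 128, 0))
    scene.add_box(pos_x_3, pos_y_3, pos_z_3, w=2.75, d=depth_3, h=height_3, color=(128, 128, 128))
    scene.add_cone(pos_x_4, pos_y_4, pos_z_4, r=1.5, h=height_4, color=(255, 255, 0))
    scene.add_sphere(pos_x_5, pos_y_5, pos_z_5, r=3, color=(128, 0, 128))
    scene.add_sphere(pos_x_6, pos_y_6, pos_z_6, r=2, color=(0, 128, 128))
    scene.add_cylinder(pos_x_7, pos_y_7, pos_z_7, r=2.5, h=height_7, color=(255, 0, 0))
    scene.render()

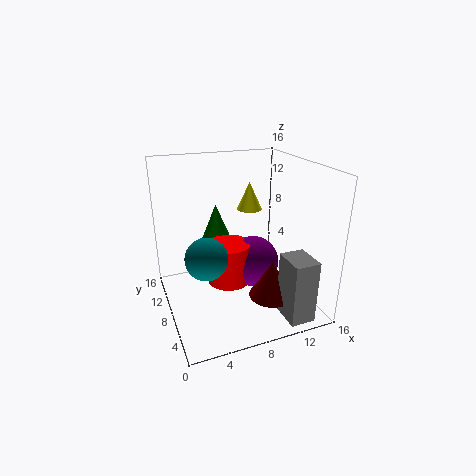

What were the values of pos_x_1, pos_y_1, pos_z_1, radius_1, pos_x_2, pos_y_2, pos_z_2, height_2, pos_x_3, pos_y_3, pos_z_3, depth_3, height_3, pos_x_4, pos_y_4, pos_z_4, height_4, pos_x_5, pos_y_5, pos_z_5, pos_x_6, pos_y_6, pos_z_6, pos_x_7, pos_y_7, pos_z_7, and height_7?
pos_x_1 = 11; pos_y_1 = 5.25; pos_z_1 = 1.5; radius_1 = 2.5; pos_x_2 = 7; pos_y_2 = 12.75; pos_z_2 = 5; height_2 = 5.5; pos_x_3 = 11.25; pos_y_3 = 0.75; pos_z_3 = 0.25; depth_3 = 3.5; height_3 = 7; pos_x_4 = 10.75; pos_y_4 = 11.25; pos_z_4 = 10; height_4 = 3.25; pos_x_5 = 10.25; pos_y_5 = 8.75; pos_z_5 = 4.25; pos_x_6 = 3; pos_y_6 = 3.25; pos_z_6 = 8.75; pos_x_7 = 7.25; pos_y_7 = 9; pos_z_7 = 2.25; height_7 = 4.75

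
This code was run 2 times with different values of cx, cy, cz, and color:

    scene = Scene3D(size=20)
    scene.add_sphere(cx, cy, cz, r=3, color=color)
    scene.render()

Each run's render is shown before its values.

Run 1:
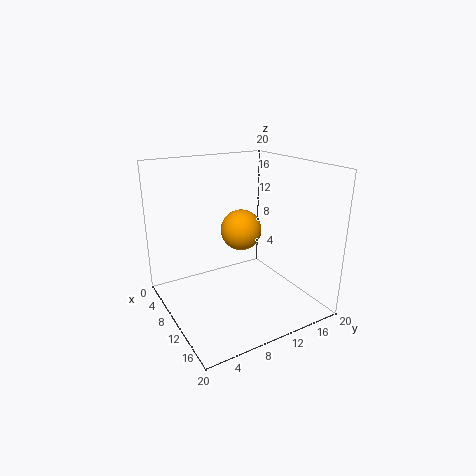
cx = 7.5
cy = 12
cz = 10
color = 'orange'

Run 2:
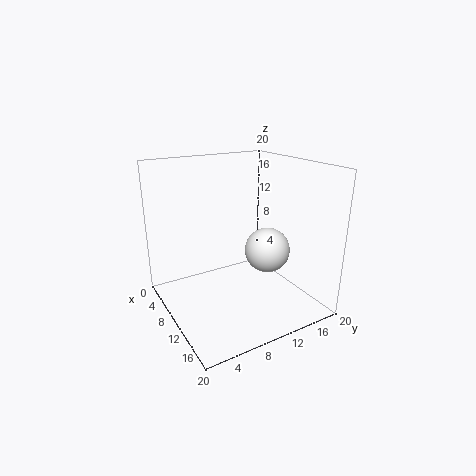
cx = 13.5
cy = 12.5
cz = 9
color = 'white'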